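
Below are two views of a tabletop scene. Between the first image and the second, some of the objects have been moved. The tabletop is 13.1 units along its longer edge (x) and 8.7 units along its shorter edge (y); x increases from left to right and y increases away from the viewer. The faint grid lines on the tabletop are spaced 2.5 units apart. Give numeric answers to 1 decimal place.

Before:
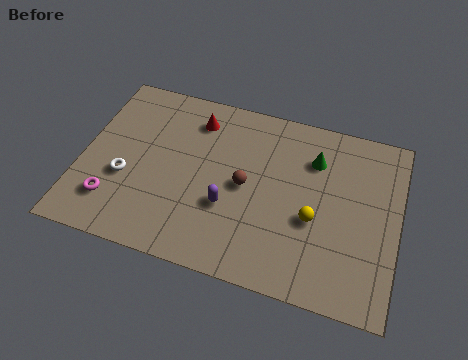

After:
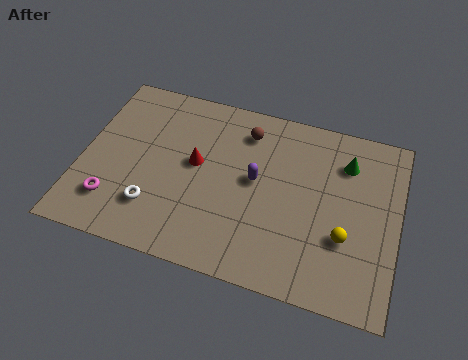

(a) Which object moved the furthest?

the brown sphere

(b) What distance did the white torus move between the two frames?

1.7

The white torus moved from about (1.9, 3.3) to (3.2, 2.2), a distance of √(1.3² + 1.1²) ≈ 1.7.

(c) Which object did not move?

the magenta torus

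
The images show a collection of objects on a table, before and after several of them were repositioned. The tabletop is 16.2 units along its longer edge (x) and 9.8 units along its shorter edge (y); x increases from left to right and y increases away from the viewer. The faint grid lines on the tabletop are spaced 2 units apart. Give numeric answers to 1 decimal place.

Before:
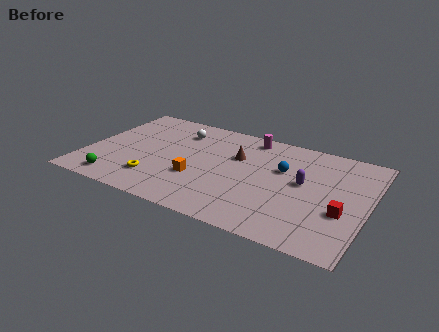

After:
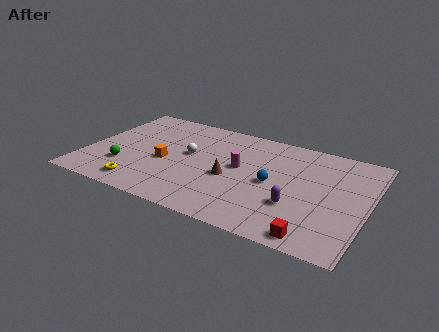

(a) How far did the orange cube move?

2.2

The orange cube was near (6.6, 3.4) before and (4.6, 4.2) after, so it travelled √(2.0² + 0.8²) ≈ 2.2 units.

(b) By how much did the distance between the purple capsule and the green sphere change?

-1.2

Before: roughly 11.1 units apart; after: 9.9. That's 1.2 units closer together.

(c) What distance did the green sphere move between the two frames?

1.5

The green sphere was near (2.2, 1.3) before and (2.4, 2.8) after, so it travelled √(0.2² + 1.5²) ≈ 1.5 units.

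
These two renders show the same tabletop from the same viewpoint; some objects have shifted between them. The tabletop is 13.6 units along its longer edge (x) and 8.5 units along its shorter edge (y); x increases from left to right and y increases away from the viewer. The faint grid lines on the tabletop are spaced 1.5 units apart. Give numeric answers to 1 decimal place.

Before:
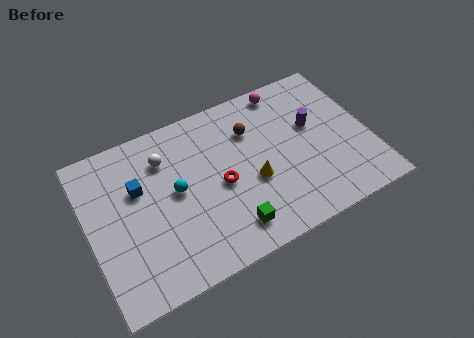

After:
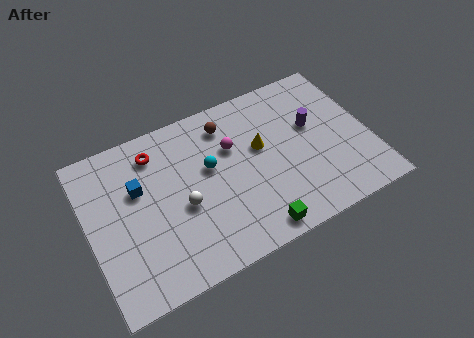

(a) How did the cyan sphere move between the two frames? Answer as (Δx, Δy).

(1.7, 0.5)

From the two frames, the cyan sphere sits at roughly (4.2, 4.5) before and (5.9, 5.0) after.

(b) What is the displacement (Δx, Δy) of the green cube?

(1.1, -0.6)

The green cube was at about (6.4, 1.5) and moved to about (7.5, 0.9).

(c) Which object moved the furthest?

the red torus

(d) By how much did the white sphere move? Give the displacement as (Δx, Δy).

(0.5, -2.8)

From the two frames, the white sphere sits at roughly (3.9, 6.4) before and (4.4, 3.6) after.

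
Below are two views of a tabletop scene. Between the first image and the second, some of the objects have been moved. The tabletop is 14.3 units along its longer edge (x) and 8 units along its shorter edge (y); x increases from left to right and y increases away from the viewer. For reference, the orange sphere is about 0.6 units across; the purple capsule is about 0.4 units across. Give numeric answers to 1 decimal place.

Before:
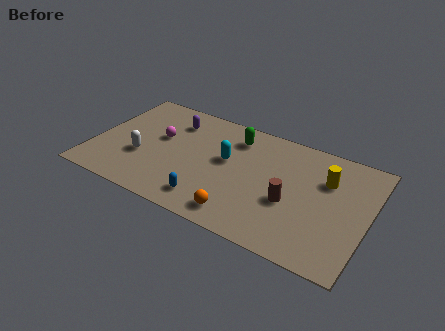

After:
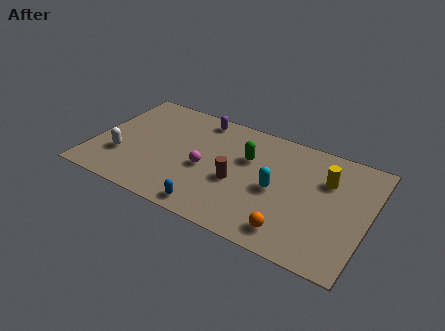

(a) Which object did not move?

the yellow cylinder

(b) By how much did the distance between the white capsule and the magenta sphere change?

+2.5

They were about 1.9 units apart before and 4.4 after — 2.5 units further apart.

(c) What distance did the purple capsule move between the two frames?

1.5

From (3.8, 6.2) to (5.1, 7.0), the purple capsule covered √(1.3² + 0.8²) ≈ 1.5 units.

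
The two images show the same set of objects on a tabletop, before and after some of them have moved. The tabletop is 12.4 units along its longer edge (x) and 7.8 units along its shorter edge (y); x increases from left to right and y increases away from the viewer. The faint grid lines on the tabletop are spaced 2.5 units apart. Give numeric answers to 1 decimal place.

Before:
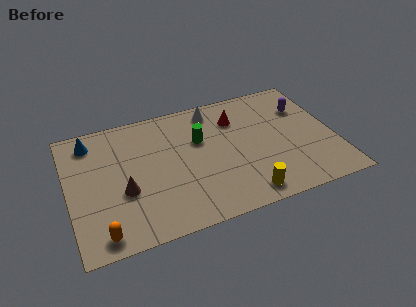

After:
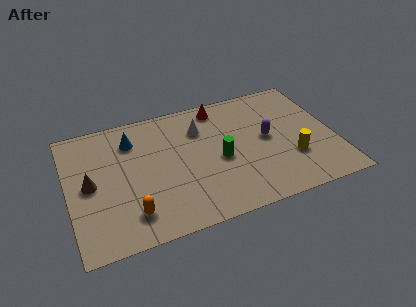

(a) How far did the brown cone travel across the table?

1.7

The brown cone moved from about (2.5, 3.0) to (1.0, 3.9), a distance of √(1.5² + 0.9²) ≈ 1.7.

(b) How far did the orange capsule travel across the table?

1.6

The orange capsule moved from about (1.3, 0.9) to (2.7, 1.6), a distance of √(1.4² + 0.7²) ≈ 1.6.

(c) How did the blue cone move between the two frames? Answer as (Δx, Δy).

(1.9, -0.5)

The blue cone started near (1.2, 6.5) and ended near (3.1, 6.0).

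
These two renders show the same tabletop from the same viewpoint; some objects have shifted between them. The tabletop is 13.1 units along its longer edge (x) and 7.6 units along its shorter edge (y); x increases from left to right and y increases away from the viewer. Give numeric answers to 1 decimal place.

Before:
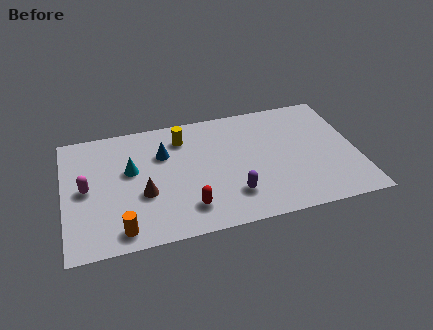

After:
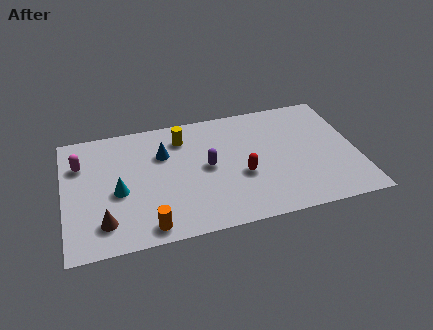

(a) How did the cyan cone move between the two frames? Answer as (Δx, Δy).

(-0.6, -1.2)

The cyan cone was at about (3.0, 4.5) and moved to about (2.4, 3.3).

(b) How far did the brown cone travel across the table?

2.2

The brown cone was near (3.5, 2.9) before and (1.7, 1.6) after, so it travelled √(1.8² + 1.3²) ≈ 2.2 units.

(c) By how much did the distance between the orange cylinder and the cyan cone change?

-0.9

The distance was about 3.6 in the first image and 2.7 in the second, so they moved 0.9 units closer together.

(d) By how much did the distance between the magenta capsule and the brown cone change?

+1.2

Before: roughly 2.7 units apart; after: 3.9. That's 1.2 units further apart.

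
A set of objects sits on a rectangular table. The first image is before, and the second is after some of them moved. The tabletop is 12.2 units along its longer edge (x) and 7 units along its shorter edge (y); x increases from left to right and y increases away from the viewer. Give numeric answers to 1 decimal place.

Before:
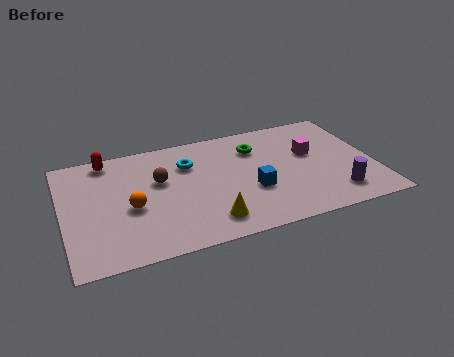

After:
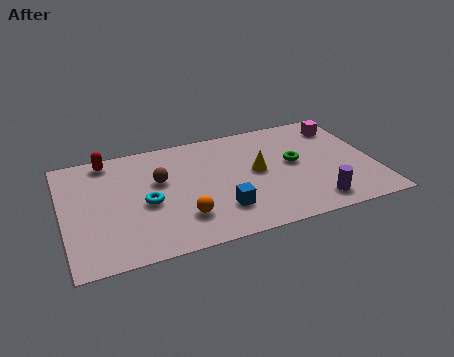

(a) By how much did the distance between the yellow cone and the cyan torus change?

+0.7

The distance was about 3.7 in the first image and 4.4 in the second, so they moved 0.7 units further apart.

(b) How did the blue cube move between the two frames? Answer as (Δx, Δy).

(-1.3, -0.8)

The blue cube started near (7.3, 2.6) and ended near (6.0, 1.8).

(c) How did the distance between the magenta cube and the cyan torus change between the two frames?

+3.5

They were about 4.9 units apart before and 8.4 after — 3.5 units further apart.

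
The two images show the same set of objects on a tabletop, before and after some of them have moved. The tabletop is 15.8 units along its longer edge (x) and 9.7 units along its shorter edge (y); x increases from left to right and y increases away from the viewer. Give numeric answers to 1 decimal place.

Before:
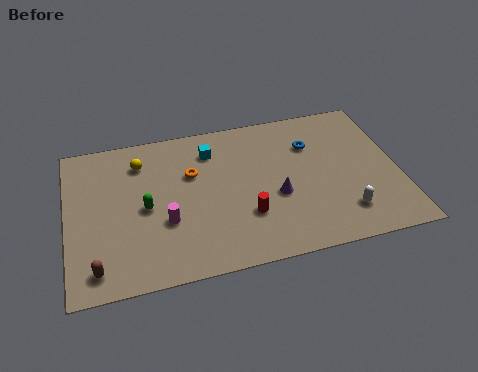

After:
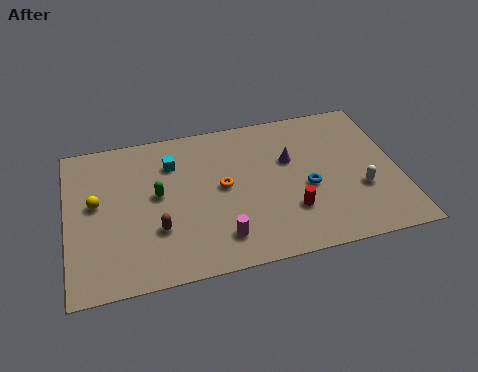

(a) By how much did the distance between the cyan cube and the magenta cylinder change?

+0.9

The distance was about 4.8 in the first image and 5.7 in the second, so they moved 0.9 units further apart.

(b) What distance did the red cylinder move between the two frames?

2.1

The red cylinder was near (8.4, 3.0) before and (10.5, 2.8) after, so it travelled √(2.1² + 0.2²) ≈ 2.1 units.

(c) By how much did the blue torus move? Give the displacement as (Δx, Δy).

(-0.4, -2.8)

The blue torus started near (11.8, 6.9) and ended near (11.4, 4.1).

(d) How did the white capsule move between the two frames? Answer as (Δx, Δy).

(0.9, 1.3)

The white capsule started near (13.0, 2.1) and ended near (13.9, 3.4).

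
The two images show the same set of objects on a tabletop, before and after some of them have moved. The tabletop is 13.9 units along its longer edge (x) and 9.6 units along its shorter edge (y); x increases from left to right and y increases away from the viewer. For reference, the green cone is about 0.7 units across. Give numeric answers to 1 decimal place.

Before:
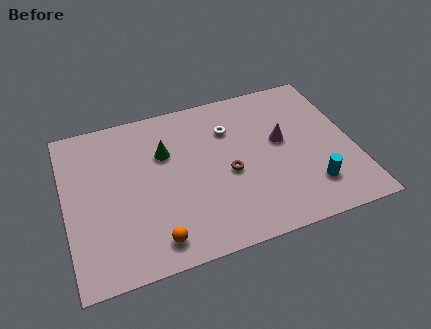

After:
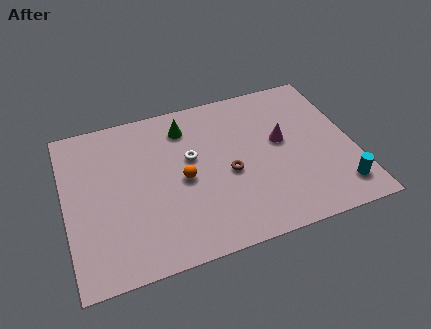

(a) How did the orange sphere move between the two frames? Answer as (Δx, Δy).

(1.6, 3.1)

From the two frames, the orange sphere sits at roughly (4.0, 1.4) before and (5.6, 4.5) after.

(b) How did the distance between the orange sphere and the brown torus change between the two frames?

-2.5

Before: roughly 4.7 units apart; after: 2.2. That's 2.5 units closer together.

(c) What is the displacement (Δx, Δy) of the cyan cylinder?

(1.3, -0.5)

The cyan cylinder was at about (11.6, 2.2) and moved to about (12.9, 1.7).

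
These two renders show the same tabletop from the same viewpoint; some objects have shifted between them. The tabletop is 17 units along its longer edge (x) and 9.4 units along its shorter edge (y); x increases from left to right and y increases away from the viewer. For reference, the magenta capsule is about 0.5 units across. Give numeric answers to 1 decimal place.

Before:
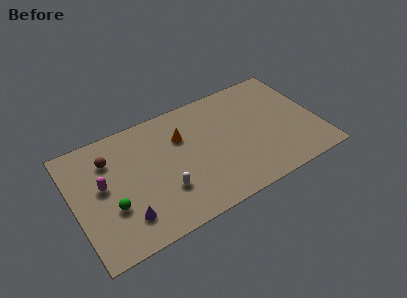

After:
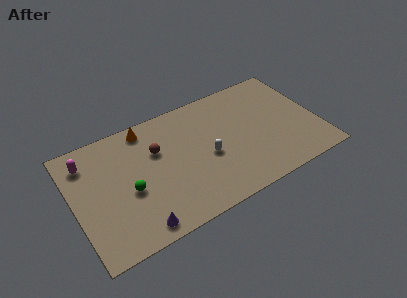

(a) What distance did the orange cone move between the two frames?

2.9

The orange cone moved from about (7.7, 6.5) to (5.4, 8.3), a distance of √(2.3² + 1.8²) ≈ 2.9.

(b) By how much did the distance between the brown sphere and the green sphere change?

-0.6

They were about 3.7 units apart before and 3.1 after — 0.6 units closer together.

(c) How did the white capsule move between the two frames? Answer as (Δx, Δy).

(3.2, 1.2)

The white capsule was at about (6.0, 2.9) and moved to about (9.2, 4.1).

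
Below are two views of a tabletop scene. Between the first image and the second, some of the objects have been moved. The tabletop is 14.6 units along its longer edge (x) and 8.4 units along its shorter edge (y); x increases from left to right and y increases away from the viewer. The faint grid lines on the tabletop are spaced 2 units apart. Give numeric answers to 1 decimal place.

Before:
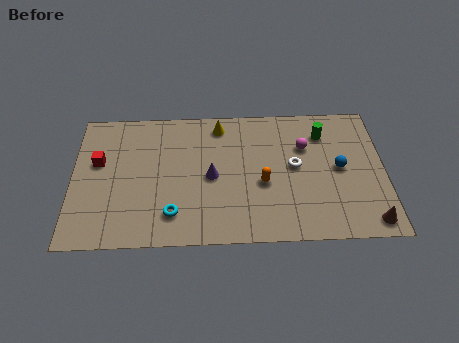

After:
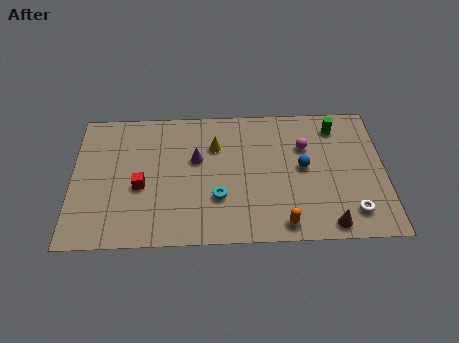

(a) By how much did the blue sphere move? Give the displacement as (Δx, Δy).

(-1.7, 0.1)

From the two frames, the blue sphere sits at roughly (12.5, 4.3) before and (10.8, 4.4) after.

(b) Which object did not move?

the magenta sphere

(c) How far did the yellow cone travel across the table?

1.3

The yellow cone was near (6.9, 7.2) before and (6.7, 5.9) after, so it travelled √(0.2² + 1.3²) ≈ 1.3 units.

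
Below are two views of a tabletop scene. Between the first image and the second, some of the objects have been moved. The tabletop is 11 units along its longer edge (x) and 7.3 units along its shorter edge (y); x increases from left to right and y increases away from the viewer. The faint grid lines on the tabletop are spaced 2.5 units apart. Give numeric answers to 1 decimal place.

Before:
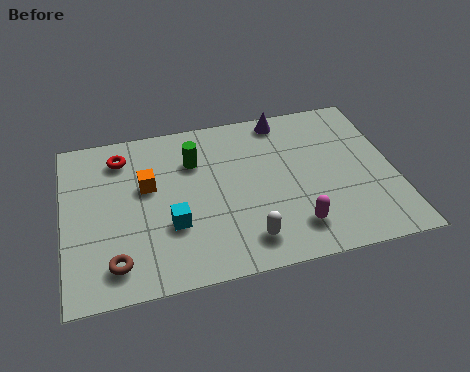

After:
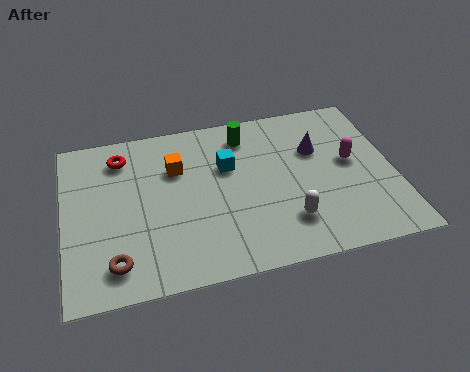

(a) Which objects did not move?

the brown torus and the red torus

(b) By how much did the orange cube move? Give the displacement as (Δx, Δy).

(1.0, 0.6)

From the two frames, the orange cube sits at roughly (2.8, 4.4) before and (3.8, 5.0) after.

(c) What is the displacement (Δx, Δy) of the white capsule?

(1.4, 0.5)

The white capsule was at about (5.9, 1.3) and moved to about (7.3, 1.8).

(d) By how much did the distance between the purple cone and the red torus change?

+1.1

They were about 5.5 units apart before and 6.6 after — 1.1 units further apart.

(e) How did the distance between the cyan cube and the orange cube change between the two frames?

-0.3

They were about 2.0 units apart before and 1.7 after — 0.3 units closer together.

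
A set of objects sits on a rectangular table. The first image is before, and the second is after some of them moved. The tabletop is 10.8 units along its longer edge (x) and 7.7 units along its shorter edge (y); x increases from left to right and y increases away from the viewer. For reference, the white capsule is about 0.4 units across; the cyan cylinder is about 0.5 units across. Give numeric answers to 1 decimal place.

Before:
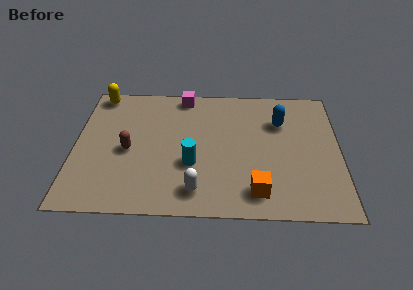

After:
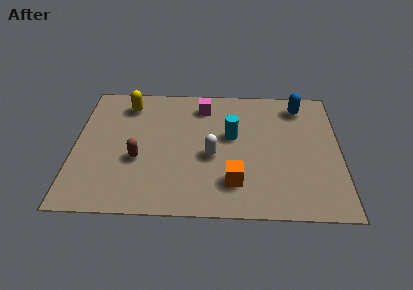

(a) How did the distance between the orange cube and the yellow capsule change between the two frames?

-2.3

They were about 8.6 units apart before and 6.3 after — 2.3 units closer together.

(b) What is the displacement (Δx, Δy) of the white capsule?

(0.6, 2.0)

The white capsule was at about (5.0, 1.3) and moved to about (5.6, 3.3).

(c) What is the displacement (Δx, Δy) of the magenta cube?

(0.8, -0.6)

The magenta cube started near (4.4, 6.9) and ended near (5.2, 6.3).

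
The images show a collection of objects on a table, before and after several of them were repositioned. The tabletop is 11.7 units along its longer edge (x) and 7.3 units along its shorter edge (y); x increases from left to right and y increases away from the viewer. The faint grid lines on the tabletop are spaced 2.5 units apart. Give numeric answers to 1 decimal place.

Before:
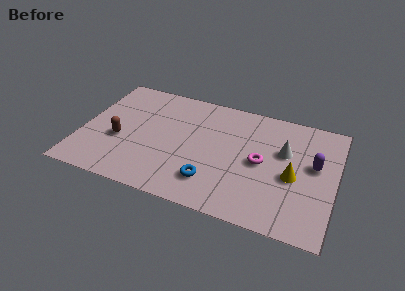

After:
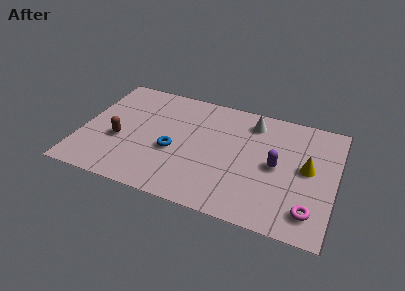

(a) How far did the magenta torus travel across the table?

3.3

From (8.3, 3.6) to (10.7, 1.4), the magenta torus covered √(2.4² + 2.2²) ≈ 3.3 units.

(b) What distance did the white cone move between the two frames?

2.1

The white cone was near (9.3, 4.6) before and (7.7, 6.0) after, so it travelled √(1.6² + 1.4²) ≈ 2.1 units.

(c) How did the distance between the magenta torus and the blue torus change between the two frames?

+3.8

Before: roughly 2.8 units apart; after: 6.6. That's 3.8 units further apart.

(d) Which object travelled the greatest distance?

the magenta torus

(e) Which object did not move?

the brown capsule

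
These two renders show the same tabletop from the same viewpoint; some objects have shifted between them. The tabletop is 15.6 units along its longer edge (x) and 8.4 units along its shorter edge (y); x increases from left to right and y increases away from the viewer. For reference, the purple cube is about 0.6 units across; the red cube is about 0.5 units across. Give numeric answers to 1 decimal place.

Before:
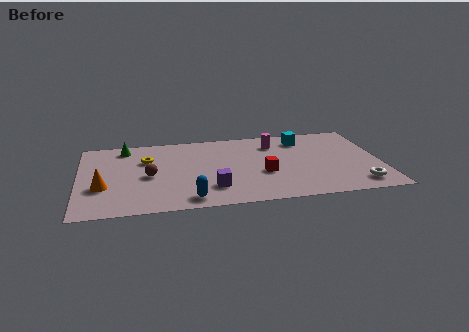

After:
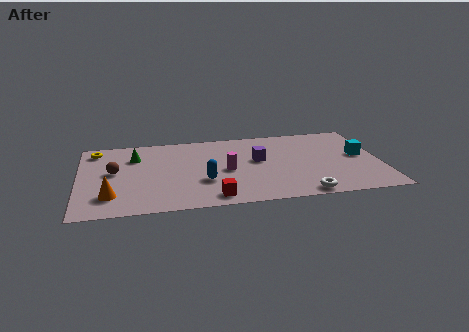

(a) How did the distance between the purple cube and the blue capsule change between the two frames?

+1.9

Before: roughly 1.6 units apart; after: 3.5. That's 1.9 units further apart.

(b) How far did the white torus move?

3.0

From (14.3, 1.4) to (11.4, 0.8), the white torus covered √(2.9² + 0.6²) ≈ 3.0 units.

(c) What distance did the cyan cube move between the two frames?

3.7

From (11.7, 6.8) to (14.6, 4.5), the cyan cube covered √(2.9² + 2.3²) ≈ 3.7 units.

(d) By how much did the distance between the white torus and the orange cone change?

-3.3

Before: roughly 13.2 units apart; after: 9.9. That's 3.3 units closer together.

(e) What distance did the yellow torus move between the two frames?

3.0

The yellow torus was near (3.5, 5.7) before and (0.9, 7.1) after, so it travelled √(2.6² + 1.4²) ≈ 3.0 units.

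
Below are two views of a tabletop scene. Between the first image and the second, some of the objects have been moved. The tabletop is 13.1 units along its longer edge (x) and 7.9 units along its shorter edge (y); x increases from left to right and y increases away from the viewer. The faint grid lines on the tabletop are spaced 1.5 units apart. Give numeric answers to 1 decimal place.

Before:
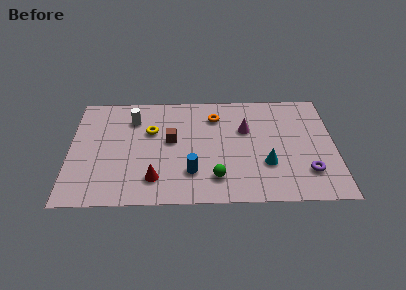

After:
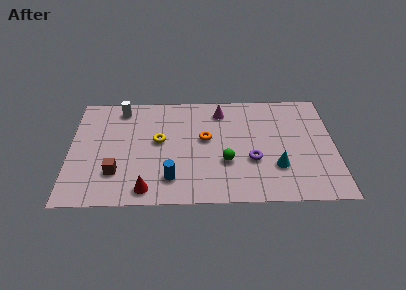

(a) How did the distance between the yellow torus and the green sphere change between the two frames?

-1.0

Before: roughly 4.7 units apart; after: 3.7. That's 1.0 units closer together.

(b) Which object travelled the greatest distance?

the brown cube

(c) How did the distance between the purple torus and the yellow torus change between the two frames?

-3.5

They were about 8.3 units apart before and 4.8 after — 3.5 units closer together.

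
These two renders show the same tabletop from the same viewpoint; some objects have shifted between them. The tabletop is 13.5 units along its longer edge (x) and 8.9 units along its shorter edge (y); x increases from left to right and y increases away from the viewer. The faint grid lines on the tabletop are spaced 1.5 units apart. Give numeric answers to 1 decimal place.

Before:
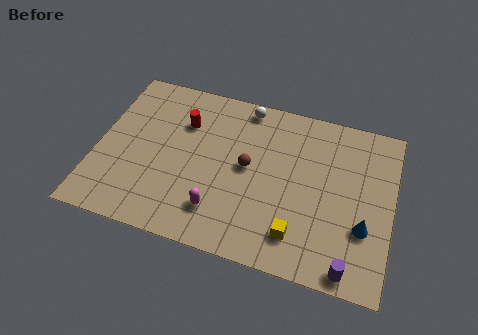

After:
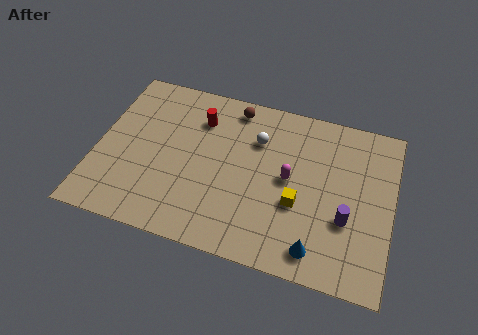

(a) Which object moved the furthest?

the magenta capsule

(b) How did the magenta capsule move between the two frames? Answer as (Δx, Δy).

(3.0, 2.6)

The magenta capsule was at about (5.8, 2.0) and moved to about (8.8, 4.6).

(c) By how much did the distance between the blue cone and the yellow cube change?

-0.8

They were about 3.1 units apart before and 2.3 after — 0.8 units closer together.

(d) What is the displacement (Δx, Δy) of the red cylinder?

(0.7, 0.4)

From the two frames, the red cylinder sits at roughly (3.8, 6.3) before and (4.5, 6.7) after.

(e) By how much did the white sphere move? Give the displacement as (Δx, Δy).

(0.7, -1.7)

From the two frames, the white sphere sits at roughly (6.5, 8.0) before and (7.2, 6.3) after.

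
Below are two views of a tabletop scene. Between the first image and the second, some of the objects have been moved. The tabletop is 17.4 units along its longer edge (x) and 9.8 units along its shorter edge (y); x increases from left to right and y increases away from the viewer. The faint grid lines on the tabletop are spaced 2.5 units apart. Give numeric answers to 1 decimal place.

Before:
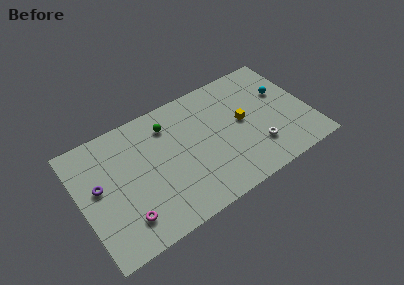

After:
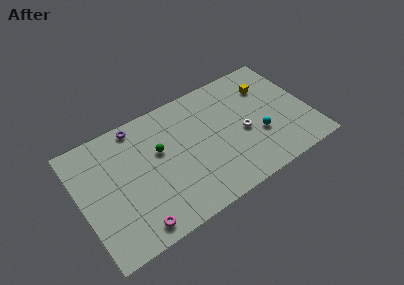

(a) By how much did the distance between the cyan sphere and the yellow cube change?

+0.5

Before: roughly 3.4 units apart; after: 3.9. That's 0.5 units further apart.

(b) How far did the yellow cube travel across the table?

3.0

From (12.4, 5.2) to (14.7, 7.2), the yellow cube covered √(2.3² + 2.0²) ≈ 3.0 units.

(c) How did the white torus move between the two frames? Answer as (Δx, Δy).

(-0.8, 1.7)

The white torus was at about (13.1, 2.6) and moved to about (12.3, 4.3).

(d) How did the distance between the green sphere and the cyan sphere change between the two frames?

-1.1

They were about 8.8 units apart before and 7.7 after — 1.1 units closer together.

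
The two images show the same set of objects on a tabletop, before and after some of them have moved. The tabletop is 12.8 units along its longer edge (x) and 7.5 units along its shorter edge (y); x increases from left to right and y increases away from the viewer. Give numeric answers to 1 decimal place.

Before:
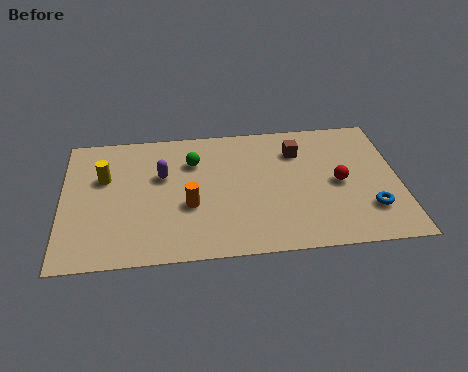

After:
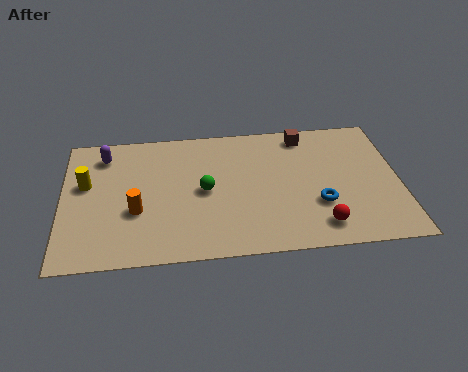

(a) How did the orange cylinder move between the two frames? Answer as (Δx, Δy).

(-2.0, -0.1)

The orange cylinder was at about (4.8, 2.9) and moved to about (2.8, 2.8).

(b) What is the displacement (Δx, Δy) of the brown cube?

(0.3, 0.9)

From the two frames, the brown cube sits at roughly (9.0, 5.6) before and (9.3, 6.5) after.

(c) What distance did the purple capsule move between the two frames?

2.6

The purple capsule was near (3.8, 4.7) before and (1.6, 6.1) after, so it travelled √(2.2² + 1.4²) ≈ 2.6 units.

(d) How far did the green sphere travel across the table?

1.7

The green sphere moved from about (5.0, 5.4) to (5.4, 3.7), a distance of √(0.4² + 1.7²) ≈ 1.7.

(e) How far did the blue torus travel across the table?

2.0

The blue torus moved from about (11.6, 2.0) to (9.7, 2.5), a distance of √(1.9² + 0.5²) ≈ 2.0.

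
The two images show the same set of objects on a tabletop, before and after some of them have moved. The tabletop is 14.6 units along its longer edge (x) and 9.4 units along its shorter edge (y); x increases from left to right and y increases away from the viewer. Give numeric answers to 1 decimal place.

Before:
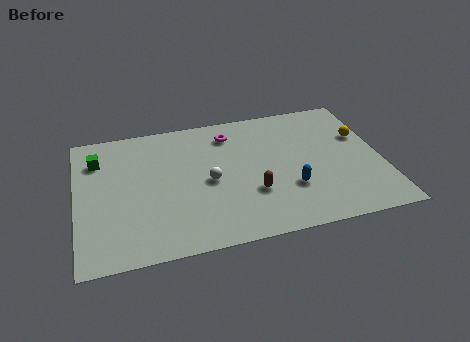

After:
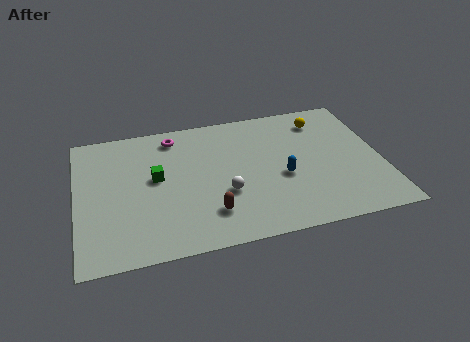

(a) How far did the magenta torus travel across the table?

2.7

From (7.5, 7.6) to (4.8, 8.0), the magenta torus covered √(2.7² + 0.4²) ≈ 2.7 units.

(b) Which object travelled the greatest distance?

the green cube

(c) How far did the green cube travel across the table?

3.3

From (1.1, 7.1) to (3.8, 5.2), the green cube covered √(2.7² + 1.9²) ≈ 3.3 units.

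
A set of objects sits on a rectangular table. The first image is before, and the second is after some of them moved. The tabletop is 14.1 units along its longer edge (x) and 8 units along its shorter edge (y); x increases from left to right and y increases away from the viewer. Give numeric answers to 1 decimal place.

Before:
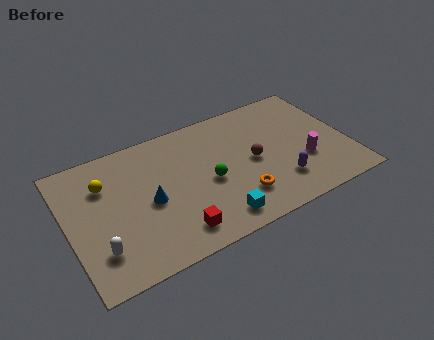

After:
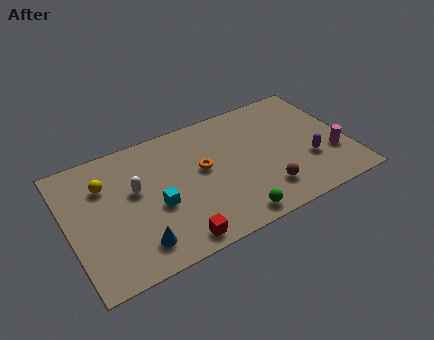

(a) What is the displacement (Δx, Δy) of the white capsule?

(2.1, 2.7)

From the two frames, the white capsule sits at roughly (1.3, 2.0) before and (3.4, 4.7) after.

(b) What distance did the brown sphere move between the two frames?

2.1

The brown sphere moved from about (9.3, 3.9) to (9.6, 1.8), a distance of √(0.3² + 2.1²) ≈ 2.1.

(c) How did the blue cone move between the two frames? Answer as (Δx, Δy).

(-0.9, -2.2)

From the two frames, the blue cone sits at roughly (4.0, 3.7) before and (3.1, 1.5) after.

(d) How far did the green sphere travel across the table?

2.8

The green sphere was near (7.0, 3.6) before and (7.8, 0.9) after, so it travelled √(0.8² + 2.7²) ≈ 2.8 units.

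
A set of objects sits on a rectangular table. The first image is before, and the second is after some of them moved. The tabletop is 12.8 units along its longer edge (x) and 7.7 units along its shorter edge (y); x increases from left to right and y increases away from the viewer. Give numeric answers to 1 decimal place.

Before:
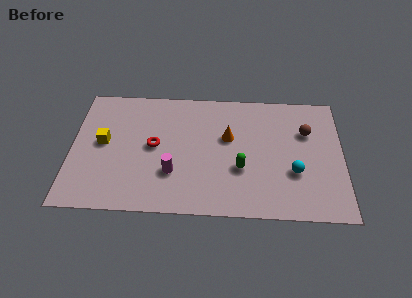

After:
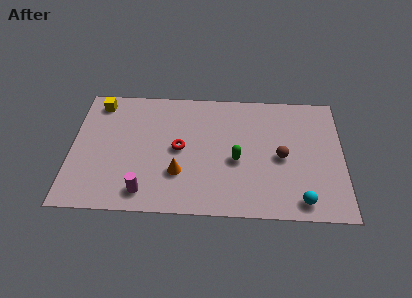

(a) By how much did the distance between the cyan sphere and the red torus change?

-0.3

Before: roughly 6.7 units apart; after: 6.4. That's 0.3 units closer together.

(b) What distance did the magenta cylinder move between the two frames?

1.8

The magenta cylinder moved from about (4.8, 2.4) to (3.5, 1.2), a distance of √(1.3² + 1.2²) ≈ 1.8.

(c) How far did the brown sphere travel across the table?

2.0

The brown sphere was near (11.1, 5.2) before and (9.9, 3.6) after, so it travelled √(1.2² + 1.6²) ≈ 2.0 units.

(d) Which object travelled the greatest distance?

the orange cone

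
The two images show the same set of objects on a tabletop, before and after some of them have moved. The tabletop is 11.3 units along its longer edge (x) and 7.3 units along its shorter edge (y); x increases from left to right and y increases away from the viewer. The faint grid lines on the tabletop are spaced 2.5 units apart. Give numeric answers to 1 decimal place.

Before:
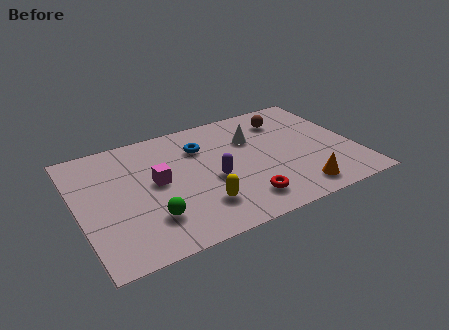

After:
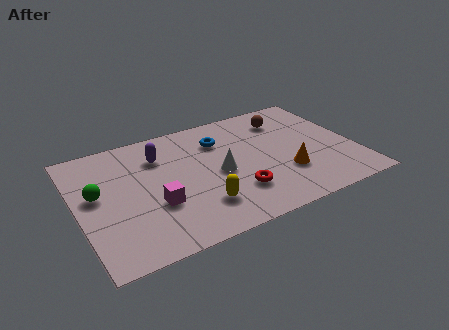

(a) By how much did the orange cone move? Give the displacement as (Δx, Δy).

(-0.3, 1.2)

From the two frames, the orange cone sits at roughly (8.6, 1.1) before and (8.3, 2.3) after.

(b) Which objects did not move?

the yellow capsule and the brown sphere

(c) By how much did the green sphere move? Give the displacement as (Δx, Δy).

(-1.9, 2.2)

The green sphere started near (2.7, 1.9) and ended near (0.8, 4.1).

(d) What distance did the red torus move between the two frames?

0.6

From (6.4, 1.4) to (6.2, 2.0), the red torus covered √(0.2² + 0.6²) ≈ 0.6 units.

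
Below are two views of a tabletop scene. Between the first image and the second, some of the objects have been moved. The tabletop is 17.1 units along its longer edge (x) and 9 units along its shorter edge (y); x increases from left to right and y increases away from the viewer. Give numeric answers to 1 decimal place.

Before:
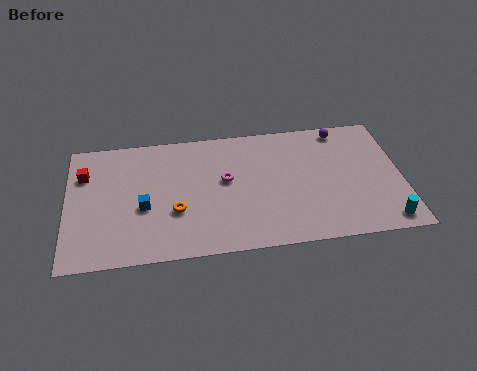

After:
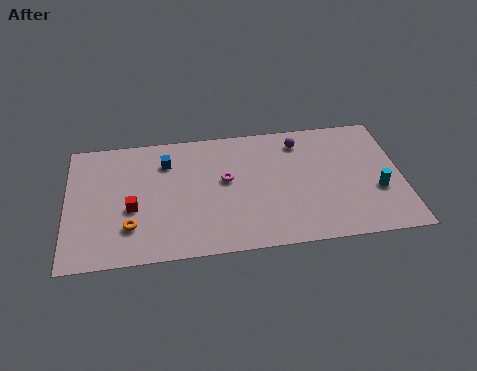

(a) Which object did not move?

the magenta torus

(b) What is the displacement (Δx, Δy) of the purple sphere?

(-2.2, -0.6)

The purple sphere was at about (14.2, 8.0) and moved to about (12.0, 7.4).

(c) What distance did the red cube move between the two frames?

3.6

The red cube was near (0.9, 6.4) before and (3.3, 3.7) after, so it travelled √(2.4² + 2.7²) ≈ 3.6 units.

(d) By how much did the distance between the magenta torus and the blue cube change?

-1.0

They were about 4.4 units apart before and 3.4 after — 1.0 units closer together.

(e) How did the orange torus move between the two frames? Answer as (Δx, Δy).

(-2.3, -0.8)

The orange torus started near (5.5, 3.2) and ended near (3.2, 2.4).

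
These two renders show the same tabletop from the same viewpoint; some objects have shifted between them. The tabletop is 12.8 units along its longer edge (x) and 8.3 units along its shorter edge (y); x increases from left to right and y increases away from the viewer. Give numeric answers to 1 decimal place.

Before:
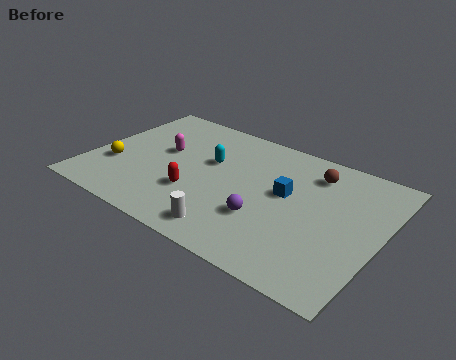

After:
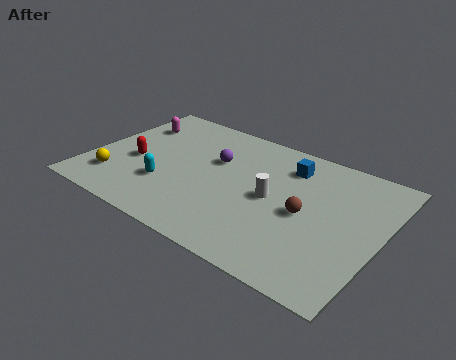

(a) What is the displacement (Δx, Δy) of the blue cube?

(-0.2, 1.8)

From the two frames, the blue cube sits at roughly (8.6, 4.7) before and (8.4, 6.5) after.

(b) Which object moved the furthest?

the purple sphere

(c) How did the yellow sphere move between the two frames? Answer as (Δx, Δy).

(0.2, -0.9)

The yellow sphere started near (1.2, 2.8) and ended near (1.4, 1.9).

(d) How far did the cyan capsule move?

2.9

The cyan capsule was near (5.1, 5.1) before and (3.6, 2.6) after, so it travelled √(1.5² + 2.5²) ≈ 2.9 units.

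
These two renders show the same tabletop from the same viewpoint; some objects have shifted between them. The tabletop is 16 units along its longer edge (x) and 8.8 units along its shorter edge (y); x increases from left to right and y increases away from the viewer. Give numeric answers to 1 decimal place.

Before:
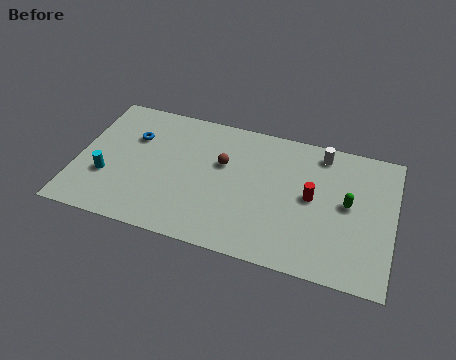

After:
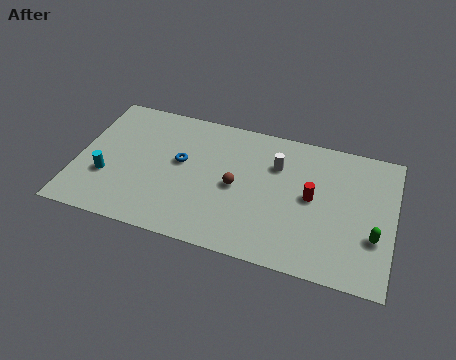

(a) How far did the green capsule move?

2.2

The green capsule was near (13.7, 4.7) before and (15.1, 3.0) after, so it travelled √(1.4² + 1.7²) ≈ 2.2 units.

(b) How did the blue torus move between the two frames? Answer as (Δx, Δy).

(2.5, -1.0)

From the two frames, the blue torus sits at roughly (2.7, 6.0) before and (5.2, 5.0) after.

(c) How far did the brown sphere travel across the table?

1.5

The brown sphere was near (7.3, 5.5) before and (8.1, 4.2) after, so it travelled √(0.8² + 1.3²) ≈ 1.5 units.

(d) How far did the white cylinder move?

2.6

The white cylinder was near (12.2, 7.6) before and (10.0, 6.2) after, so it travelled √(2.2² + 1.4²) ≈ 2.6 units.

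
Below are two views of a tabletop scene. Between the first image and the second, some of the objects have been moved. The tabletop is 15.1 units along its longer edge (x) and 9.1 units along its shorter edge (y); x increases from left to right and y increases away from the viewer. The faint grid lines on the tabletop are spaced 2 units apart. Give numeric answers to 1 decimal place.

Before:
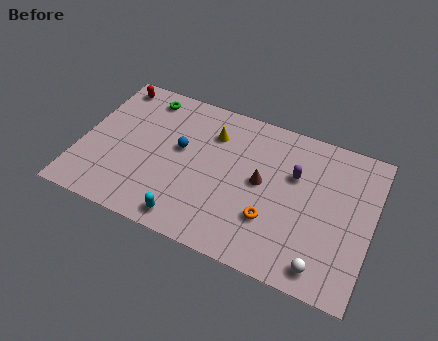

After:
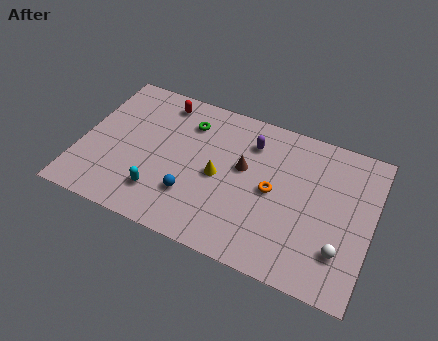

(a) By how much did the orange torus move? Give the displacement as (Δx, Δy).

(-0.1, 1.7)

The orange torus was at about (10.1, 2.8) and moved to about (10.0, 4.5).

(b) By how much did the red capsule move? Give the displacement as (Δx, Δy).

(2.7, -0.2)

The red capsule was at about (1.1, 8.0) and moved to about (3.8, 7.8).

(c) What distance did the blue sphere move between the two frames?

2.8

From (5.1, 5.2) to (6.0, 2.6), the blue sphere covered √(0.9² + 2.6²) ≈ 2.8 units.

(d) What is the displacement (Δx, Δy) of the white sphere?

(0.8, 1.2)

The white sphere started near (12.9, 1.2) and ended near (13.7, 2.4).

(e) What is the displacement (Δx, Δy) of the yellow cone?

(0.6, -2.5)

From the two frames, the yellow cone sits at roughly (6.6, 6.8) before and (7.2, 4.3) after.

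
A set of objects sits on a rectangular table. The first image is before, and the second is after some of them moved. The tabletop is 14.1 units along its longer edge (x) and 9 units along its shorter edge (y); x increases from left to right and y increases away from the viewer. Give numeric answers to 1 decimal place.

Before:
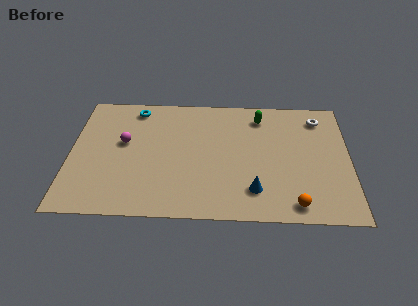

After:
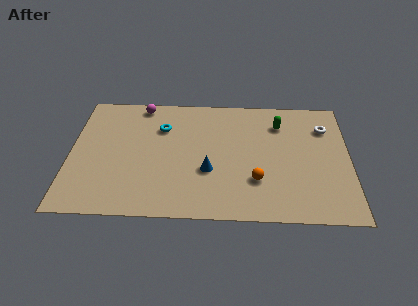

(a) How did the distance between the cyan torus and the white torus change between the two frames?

-1.1

They were about 9.4 units apart before and 8.3 after — 1.1 units closer together.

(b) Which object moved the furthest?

the magenta sphere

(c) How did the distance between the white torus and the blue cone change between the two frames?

+0.5

They were about 6.3 units apart before and 6.8 after — 0.5 units further apart.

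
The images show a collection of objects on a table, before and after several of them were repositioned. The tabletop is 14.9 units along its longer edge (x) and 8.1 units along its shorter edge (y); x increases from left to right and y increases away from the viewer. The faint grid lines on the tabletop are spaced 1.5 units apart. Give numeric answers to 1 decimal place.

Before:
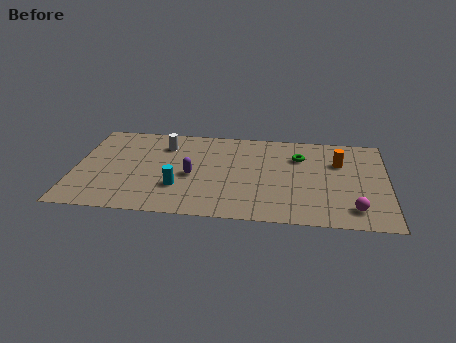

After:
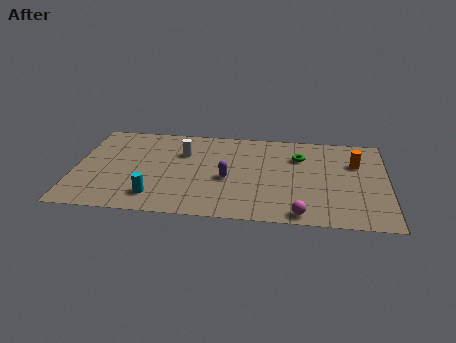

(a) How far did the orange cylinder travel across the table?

0.8

The orange cylinder moved from about (12.6, 5.5) to (13.4, 5.5), a distance of √(0.8² + 0.0²) ≈ 0.8.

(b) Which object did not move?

the green torus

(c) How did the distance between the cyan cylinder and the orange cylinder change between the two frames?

+2.1

The distance was about 8.2 in the first image and 10.3 in the second, so they moved 2.1 units further apart.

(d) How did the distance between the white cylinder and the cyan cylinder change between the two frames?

+0.4

The distance was about 3.8 in the first image and 4.2 in the second, so they moved 0.4 units further apart.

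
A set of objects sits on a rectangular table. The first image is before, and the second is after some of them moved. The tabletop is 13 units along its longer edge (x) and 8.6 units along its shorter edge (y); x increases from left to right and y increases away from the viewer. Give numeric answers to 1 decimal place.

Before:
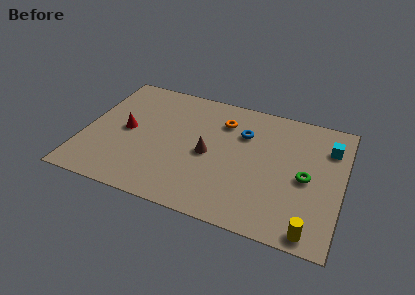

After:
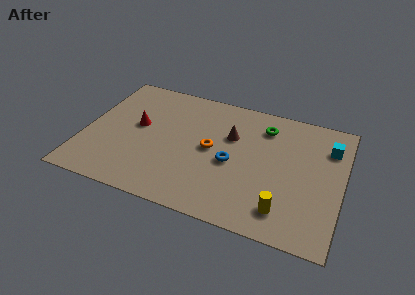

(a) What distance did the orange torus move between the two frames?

2.1

The orange torus moved from about (6.8, 6.5) to (6.4, 4.4), a distance of √(0.4² + 2.1²) ≈ 2.1.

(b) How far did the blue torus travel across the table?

2.2

From (7.9, 6.0) to (7.5, 3.8), the blue torus covered √(0.4² + 2.2²) ≈ 2.2 units.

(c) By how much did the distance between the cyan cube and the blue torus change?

+1.1

The distance was about 4.3 in the first image and 5.4 in the second, so they moved 1.1 units further apart.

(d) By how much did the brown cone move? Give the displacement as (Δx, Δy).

(1.0, 1.6)

The brown cone was at about (6.3, 4.0) and moved to about (7.3, 5.6).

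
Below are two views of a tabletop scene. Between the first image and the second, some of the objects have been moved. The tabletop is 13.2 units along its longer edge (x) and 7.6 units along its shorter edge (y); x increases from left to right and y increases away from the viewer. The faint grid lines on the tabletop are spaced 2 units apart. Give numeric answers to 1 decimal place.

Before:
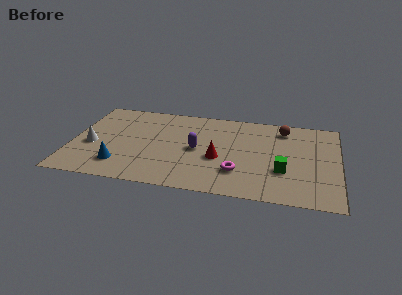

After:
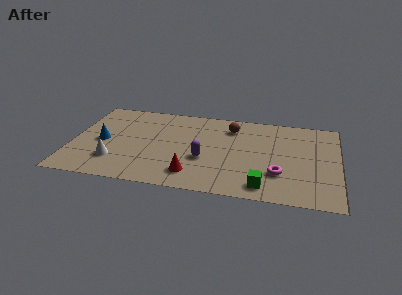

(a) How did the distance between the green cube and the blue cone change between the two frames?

+0.4

They were about 8.1 units apart before and 8.5 after — 0.4 units further apart.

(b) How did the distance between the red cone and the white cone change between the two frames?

-2.4

Before: roughly 6.3 units apart; after: 3.9. That's 2.4 units closer together.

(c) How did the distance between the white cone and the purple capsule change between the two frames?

-0.7

The distance was about 5.2 in the first image and 4.5 in the second, so they moved 0.7 units closer together.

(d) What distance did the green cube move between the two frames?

1.7

From (10.5, 2.6) to (9.6, 1.1), the green cube covered √(0.9² + 1.5²) ≈ 1.7 units.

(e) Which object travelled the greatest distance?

the brown sphere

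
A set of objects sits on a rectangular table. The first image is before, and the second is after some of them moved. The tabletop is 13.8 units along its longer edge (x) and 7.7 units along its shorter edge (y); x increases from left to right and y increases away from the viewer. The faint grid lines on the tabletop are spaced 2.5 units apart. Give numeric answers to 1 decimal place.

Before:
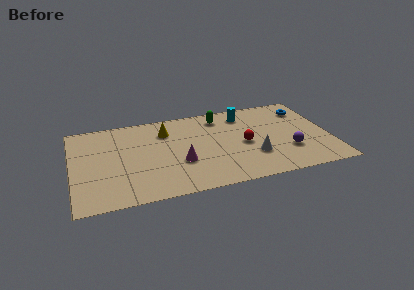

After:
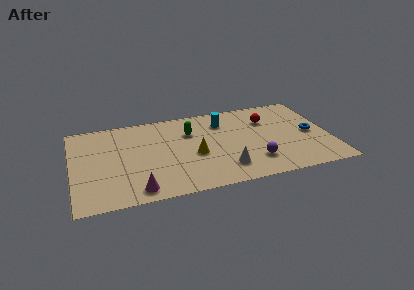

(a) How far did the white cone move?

1.7

The white cone was near (9.6, 2.4) before and (8.0, 1.7) after, so it travelled √(1.6² + 0.7²) ≈ 1.7 units.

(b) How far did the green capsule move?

2.0

From (8.1, 6.4) to (6.4, 5.4), the green capsule covered √(1.7² + 1.0²) ≈ 2.0 units.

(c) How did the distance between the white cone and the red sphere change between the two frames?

+3.3

They were about 1.3 units apart before and 4.6 after — 3.3 units further apart.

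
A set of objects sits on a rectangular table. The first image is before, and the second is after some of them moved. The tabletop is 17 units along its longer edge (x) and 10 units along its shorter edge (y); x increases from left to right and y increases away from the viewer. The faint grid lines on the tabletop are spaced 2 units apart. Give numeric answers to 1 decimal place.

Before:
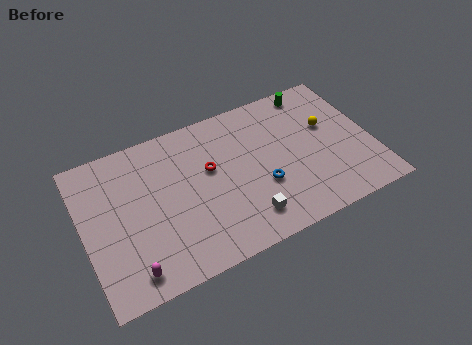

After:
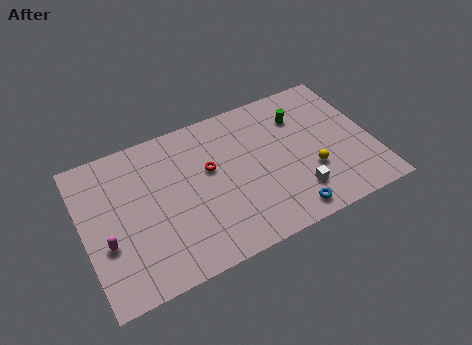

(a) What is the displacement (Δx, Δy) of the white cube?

(3.1, 0.4)

From the two frames, the white cube sits at roughly (9.1, 1.9) before and (12.2, 2.3) after.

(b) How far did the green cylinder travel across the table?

1.8

The green cylinder moved from about (14.1, 8.9) to (13.1, 7.4), a distance of √(1.0² + 1.5²) ≈ 1.8.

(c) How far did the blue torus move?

2.7

From (10.3, 3.6) to (11.5, 1.2), the blue torus covered √(1.2² + 2.4²) ≈ 2.7 units.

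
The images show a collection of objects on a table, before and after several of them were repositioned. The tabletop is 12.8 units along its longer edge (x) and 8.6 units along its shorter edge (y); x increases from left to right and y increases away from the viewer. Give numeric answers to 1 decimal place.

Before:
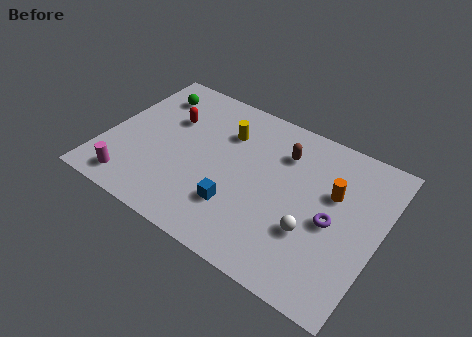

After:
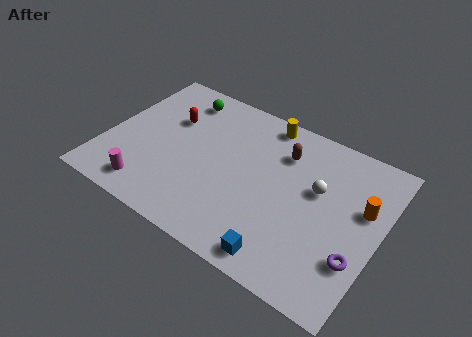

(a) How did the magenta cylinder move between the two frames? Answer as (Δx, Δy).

(0.8, 0.1)

From the two frames, the magenta cylinder sits at roughly (1.7, 1.2) before and (2.5, 1.3) after.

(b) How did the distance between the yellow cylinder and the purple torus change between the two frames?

+1.3

They were about 5.9 units apart before and 7.2 after — 1.3 units further apart.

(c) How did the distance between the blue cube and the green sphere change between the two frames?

+2.0

Before: roughly 6.6 units apart; after: 8.6. That's 2.0 units further apart.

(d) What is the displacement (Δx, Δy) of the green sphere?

(1.3, 0.4)

The green sphere started near (1.6, 6.8) and ended near (2.9, 7.2).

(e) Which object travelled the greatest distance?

the blue cube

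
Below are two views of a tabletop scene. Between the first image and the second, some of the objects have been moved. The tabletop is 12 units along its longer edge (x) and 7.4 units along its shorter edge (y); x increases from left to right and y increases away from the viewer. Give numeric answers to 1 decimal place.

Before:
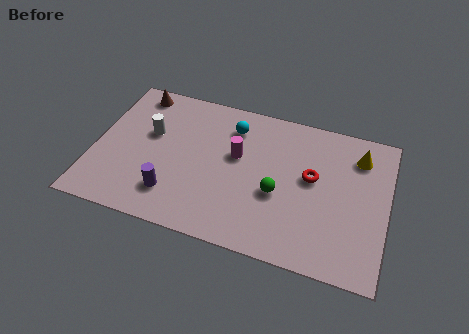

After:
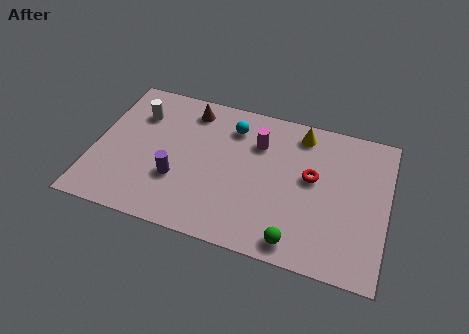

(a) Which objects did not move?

the cyan sphere and the red torus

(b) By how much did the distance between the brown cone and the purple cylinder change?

-1.5

They were about 5.2 units apart before and 3.7 after — 1.5 units closer together.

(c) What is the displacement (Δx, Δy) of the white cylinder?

(-0.6, 0.9)

From the two frames, the white cylinder sits at roughly (2.2, 4.5) before and (1.6, 5.4) after.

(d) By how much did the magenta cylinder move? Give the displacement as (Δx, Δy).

(0.8, 0.9)

The magenta cylinder was at about (5.8, 4.4) and moved to about (6.6, 5.3).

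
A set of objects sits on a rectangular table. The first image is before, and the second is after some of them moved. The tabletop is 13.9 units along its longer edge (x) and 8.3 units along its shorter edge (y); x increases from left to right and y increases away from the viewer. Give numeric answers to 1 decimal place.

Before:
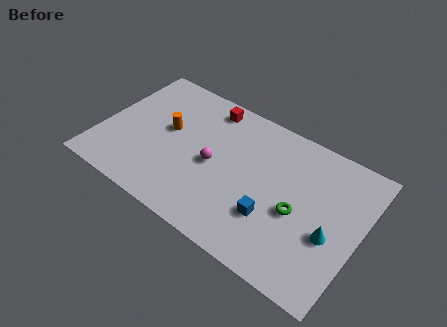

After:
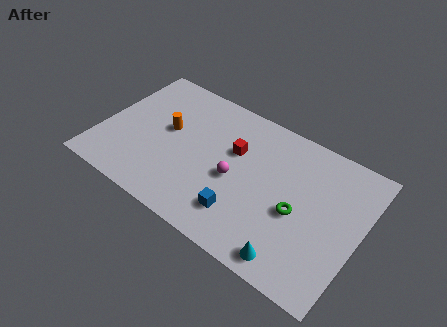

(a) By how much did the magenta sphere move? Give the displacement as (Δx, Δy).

(1.2, -0.2)

From the two frames, the magenta sphere sits at roughly (6.1, 3.9) before and (7.3, 3.7) after.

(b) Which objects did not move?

the orange cylinder and the green torus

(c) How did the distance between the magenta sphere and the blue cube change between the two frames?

-1.7

Before: roughly 3.6 units apart; after: 1.9. That's 1.7 units closer together.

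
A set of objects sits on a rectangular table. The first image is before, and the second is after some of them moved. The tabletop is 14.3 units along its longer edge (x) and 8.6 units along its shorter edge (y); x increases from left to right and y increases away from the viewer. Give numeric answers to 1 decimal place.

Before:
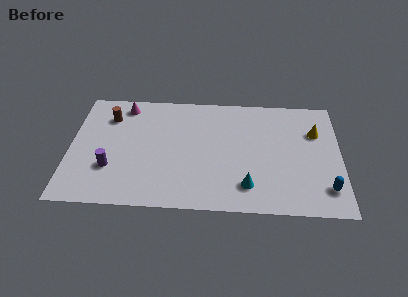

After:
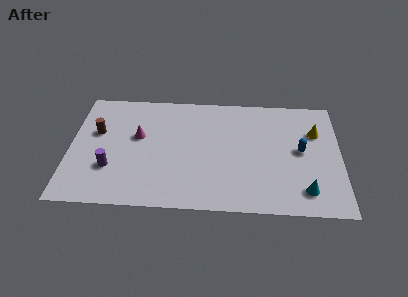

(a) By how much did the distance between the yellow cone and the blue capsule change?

-2.5

Before: roughly 4.1 units apart; after: 1.6. That's 2.5 units closer together.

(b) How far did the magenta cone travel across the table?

2.4

The magenta cone was near (2.8, 7.4) before and (3.6, 5.1) after, so it travelled √(0.8² + 2.3²) ≈ 2.4 units.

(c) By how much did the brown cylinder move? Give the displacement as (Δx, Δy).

(-0.6, -1.2)

From the two frames, the brown cylinder sits at roughly (2.0, 6.5) before and (1.4, 5.3) after.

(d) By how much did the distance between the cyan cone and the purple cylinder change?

+3.0

They were about 7.3 units apart before and 10.3 after — 3.0 units further apart.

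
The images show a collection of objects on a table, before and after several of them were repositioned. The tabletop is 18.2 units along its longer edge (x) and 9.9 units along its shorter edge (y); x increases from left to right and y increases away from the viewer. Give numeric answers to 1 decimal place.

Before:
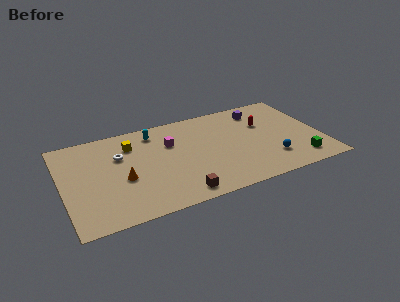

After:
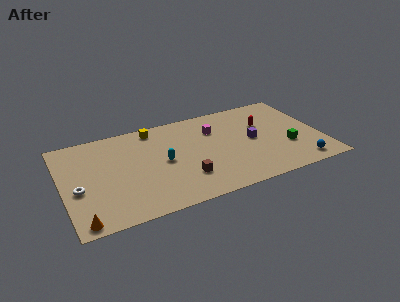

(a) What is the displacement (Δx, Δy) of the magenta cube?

(3.2, 0.4)

From the two frames, the magenta cube sits at roughly (7.7, 6.7) before and (10.9, 7.1) after.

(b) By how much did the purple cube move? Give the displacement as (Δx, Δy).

(-0.9, -3.1)

The purple cube started near (14.3, 8.1) and ended near (13.4, 5.0).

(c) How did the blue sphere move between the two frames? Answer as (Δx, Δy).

(1.9, -1.2)

The blue sphere started near (14.4, 2.5) and ended near (16.3, 1.3).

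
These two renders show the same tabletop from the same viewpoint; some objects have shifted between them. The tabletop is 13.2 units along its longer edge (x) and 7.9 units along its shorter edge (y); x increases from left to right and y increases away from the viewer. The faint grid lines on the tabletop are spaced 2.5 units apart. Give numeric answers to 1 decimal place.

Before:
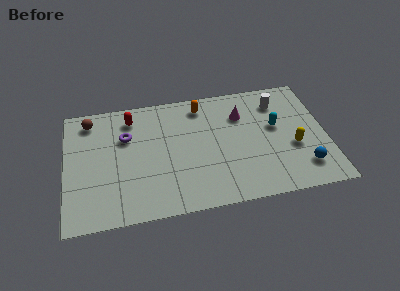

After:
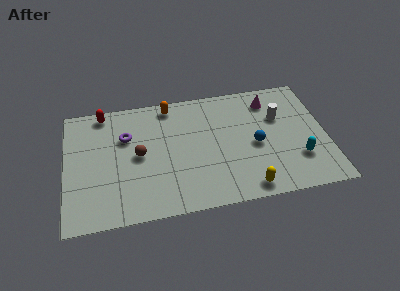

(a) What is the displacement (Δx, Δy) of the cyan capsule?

(1.0, -2.3)

The cyan capsule started near (10.7, 4.6) and ended near (11.7, 2.3).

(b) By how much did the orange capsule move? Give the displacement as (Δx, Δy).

(-1.6, 0.3)

The orange capsule started near (7.0, 6.7) and ended near (5.4, 7.0).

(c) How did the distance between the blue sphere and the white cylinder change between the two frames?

-2.5

The distance was about 4.6 in the first image and 2.1 in the second, so they moved 2.5 units closer together.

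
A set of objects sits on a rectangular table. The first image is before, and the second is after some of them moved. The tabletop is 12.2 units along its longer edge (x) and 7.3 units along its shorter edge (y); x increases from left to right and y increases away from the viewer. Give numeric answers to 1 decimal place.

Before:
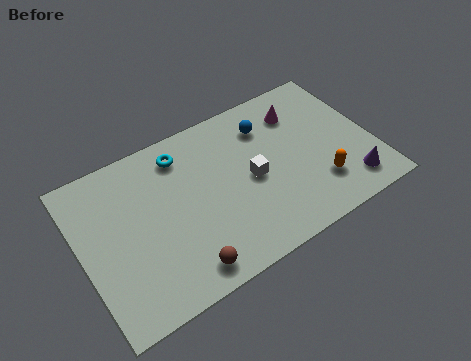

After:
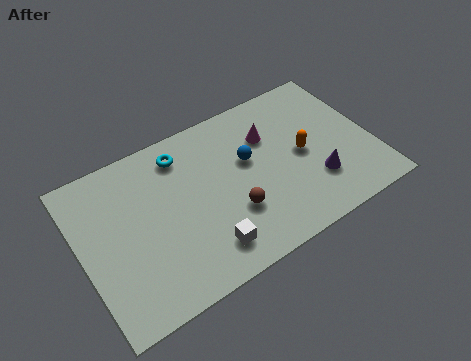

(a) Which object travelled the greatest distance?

the white cube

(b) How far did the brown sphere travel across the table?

2.7

The brown sphere was near (3.8, 1.0) before and (6.1, 2.4) after, so it travelled √(2.3² + 1.4²) ≈ 2.7 units.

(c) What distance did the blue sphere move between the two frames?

1.6

The blue sphere moved from about (8.1, 5.6) to (7.1, 4.4), a distance of √(1.0² + 1.2²) ≈ 1.6.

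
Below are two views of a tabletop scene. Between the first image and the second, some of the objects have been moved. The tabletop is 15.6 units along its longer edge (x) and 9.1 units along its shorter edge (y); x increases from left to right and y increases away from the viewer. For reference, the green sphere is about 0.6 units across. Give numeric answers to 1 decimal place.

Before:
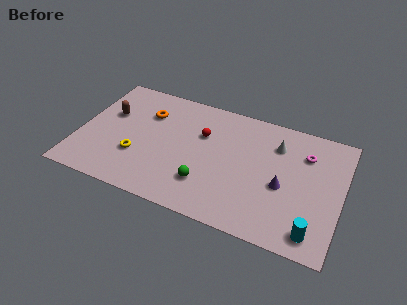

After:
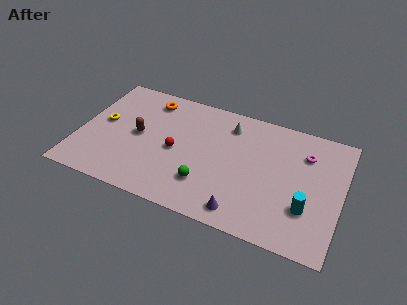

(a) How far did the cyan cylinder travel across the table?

1.6

From (14.2, 1.3) to (13.7, 2.8), the cyan cylinder covered √(0.5² + 1.5²) ≈ 1.6 units.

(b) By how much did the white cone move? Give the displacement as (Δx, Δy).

(-2.9, 0.5)

The white cone started near (11.6, 6.8) and ended near (8.7, 7.3).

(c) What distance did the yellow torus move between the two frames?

3.0

The yellow torus moved from about (3.6, 3.0) to (1.3, 4.9), a distance of √(2.3² + 1.9²) ≈ 3.0.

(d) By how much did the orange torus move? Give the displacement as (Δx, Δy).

(0.0, 1.1)

The orange torus started near (3.8, 6.5) and ended near (3.8, 7.6).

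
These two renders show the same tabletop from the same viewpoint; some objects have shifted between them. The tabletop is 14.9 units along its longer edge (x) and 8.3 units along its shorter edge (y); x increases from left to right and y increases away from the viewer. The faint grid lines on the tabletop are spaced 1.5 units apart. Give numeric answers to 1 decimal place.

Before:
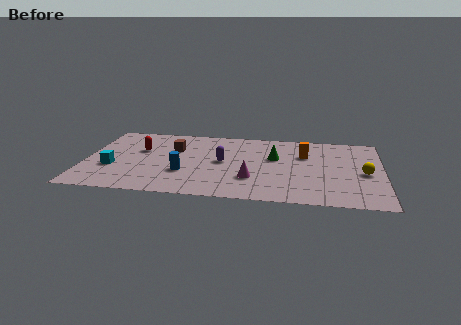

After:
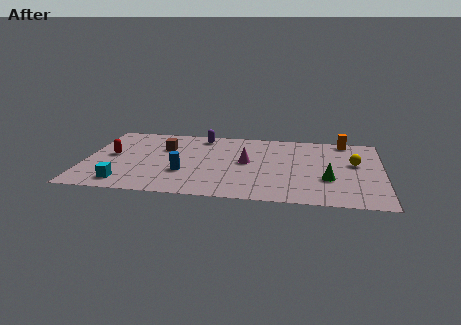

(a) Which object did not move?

the blue cylinder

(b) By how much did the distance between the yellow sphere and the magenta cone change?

-0.3

The distance was about 5.7 in the first image and 5.4 in the second, so they moved 0.3 units closer together.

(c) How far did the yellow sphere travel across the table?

1.2

The yellow sphere moved from about (14.0, 3.8) to (13.5, 4.9), a distance of √(0.5² + 1.1²) ≈ 1.2.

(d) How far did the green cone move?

3.5

From (9.5, 5.1) to (12.2, 2.9), the green cone covered √(2.7² + 2.2²) ≈ 3.5 units.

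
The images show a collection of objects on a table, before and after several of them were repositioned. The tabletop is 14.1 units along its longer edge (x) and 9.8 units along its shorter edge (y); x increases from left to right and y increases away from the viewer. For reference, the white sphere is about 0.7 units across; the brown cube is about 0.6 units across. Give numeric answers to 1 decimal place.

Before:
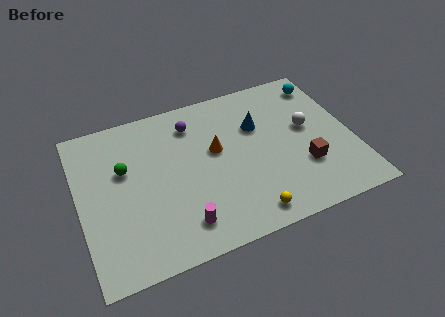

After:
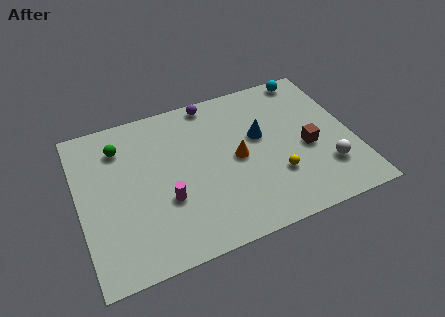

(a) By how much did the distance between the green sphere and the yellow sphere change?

+1.3

The distance was about 7.6 in the first image and 8.9 in the second, so they moved 1.3 units further apart.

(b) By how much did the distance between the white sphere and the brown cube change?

-0.7

Before: roughly 2.5 units apart; after: 1.8. That's 0.7 units closer together.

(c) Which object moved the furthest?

the white sphere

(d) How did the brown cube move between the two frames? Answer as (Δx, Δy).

(0.3, 1.1)

From the two frames, the brown cube sits at roughly (11.4, 3.1) before and (11.7, 4.2) after.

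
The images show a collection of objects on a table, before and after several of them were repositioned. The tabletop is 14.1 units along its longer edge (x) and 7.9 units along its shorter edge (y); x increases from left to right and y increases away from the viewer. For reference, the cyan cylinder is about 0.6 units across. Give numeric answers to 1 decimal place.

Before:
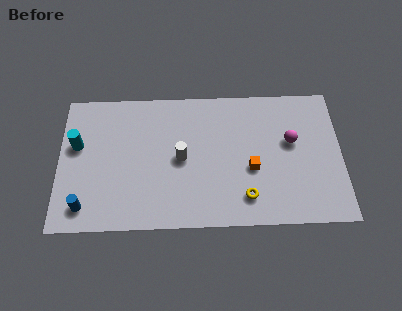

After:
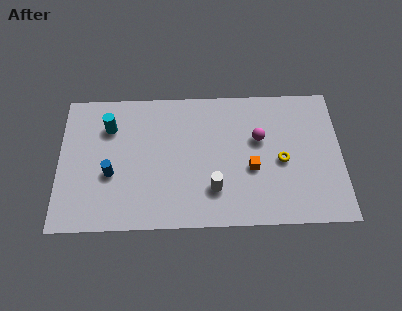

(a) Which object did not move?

the orange cube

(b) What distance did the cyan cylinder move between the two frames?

1.9

The cyan cylinder moved from about (0.9, 4.8) to (2.5, 5.8), a distance of √(1.6² + 1.0²) ≈ 1.9.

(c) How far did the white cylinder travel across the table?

2.4

From (6.1, 3.9) to (7.7, 2.1), the white cylinder covered √(1.6² + 1.8²) ≈ 2.4 units.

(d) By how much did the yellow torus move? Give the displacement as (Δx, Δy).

(1.8, 2.0)

From the two frames, the yellow torus sits at roughly (9.3, 1.6) before and (11.1, 3.6) after.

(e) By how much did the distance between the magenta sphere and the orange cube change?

-0.8

They were about 2.5 units apart before and 1.7 after — 0.8 units closer together.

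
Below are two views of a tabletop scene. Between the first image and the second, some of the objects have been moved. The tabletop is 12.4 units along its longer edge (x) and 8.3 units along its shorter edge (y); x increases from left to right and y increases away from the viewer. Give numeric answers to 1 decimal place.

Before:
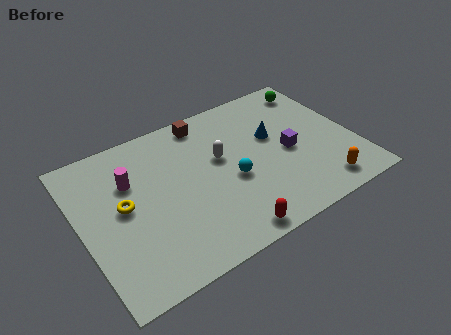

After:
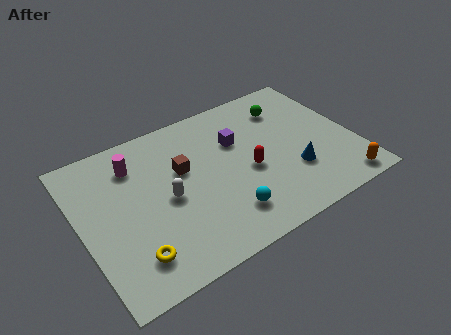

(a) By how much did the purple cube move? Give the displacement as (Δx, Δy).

(-2.1, 1.7)

From the two frames, the purple cube sits at roughly (9.4, 3.8) before and (7.3, 5.5) after.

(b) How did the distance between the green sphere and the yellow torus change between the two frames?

-0.6

The distance was about 9.8 in the first image and 9.2 in the second, so they moved 0.6 units closer together.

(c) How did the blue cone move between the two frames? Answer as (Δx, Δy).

(0.5, -2.4)

From the two frames, the blue cone sits at roughly (8.9, 5.0) before and (9.4, 2.6) after.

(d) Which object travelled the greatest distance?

the red capsule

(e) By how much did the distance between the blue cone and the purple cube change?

+2.3

They were about 1.3 units apart before and 3.6 after — 2.3 units further apart.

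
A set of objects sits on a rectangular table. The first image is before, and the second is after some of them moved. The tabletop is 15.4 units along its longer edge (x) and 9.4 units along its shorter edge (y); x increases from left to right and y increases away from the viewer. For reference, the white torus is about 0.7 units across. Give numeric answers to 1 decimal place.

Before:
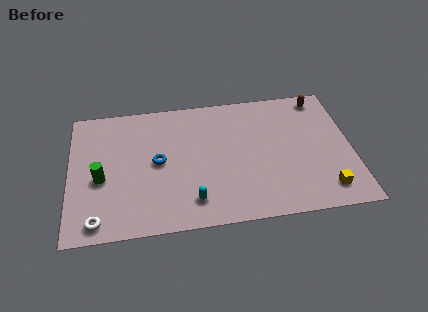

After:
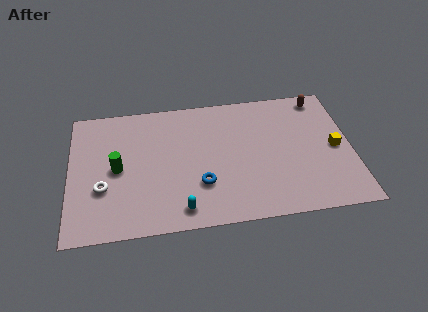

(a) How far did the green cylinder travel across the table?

1.1

The green cylinder moved from about (1.7, 4.0) to (2.6, 4.6), a distance of √(0.9² + 0.6²) ≈ 1.1.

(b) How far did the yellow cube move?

3.0

The yellow cube was near (13.8, 1.6) before and (14.5, 4.5) after, so it travelled √(0.7² + 2.9²) ≈ 3.0 units.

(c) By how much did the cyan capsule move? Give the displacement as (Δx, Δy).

(-0.6, -0.5)

The cyan capsule was at about (6.6, 1.8) and moved to about (6.0, 1.3).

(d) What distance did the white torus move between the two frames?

2.2

From (1.5, 1.1) to (1.8, 3.3), the white torus covered √(0.3² + 2.2²) ≈ 2.2 units.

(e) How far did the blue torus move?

3.0

From (4.8, 4.8) to (7.1, 2.9), the blue torus covered √(2.3² + 1.9²) ≈ 3.0 units.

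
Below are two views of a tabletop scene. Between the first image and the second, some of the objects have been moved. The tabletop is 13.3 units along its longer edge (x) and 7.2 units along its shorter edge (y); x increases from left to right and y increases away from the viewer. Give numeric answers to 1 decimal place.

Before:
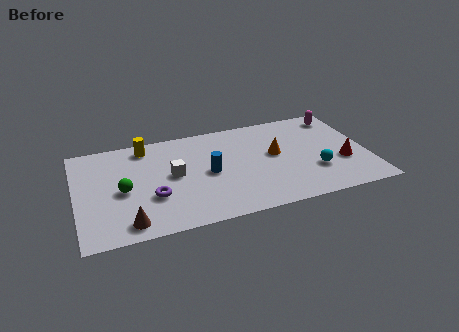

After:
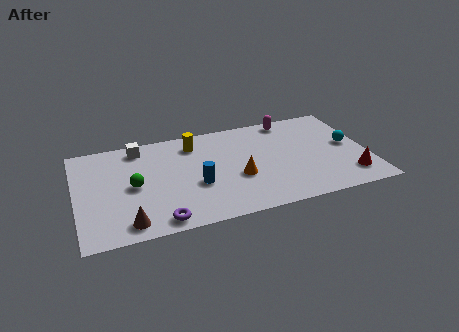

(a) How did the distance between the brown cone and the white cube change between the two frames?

+1.7

The distance was about 3.6 in the first image and 5.3 in the second, so they moved 1.7 units further apart.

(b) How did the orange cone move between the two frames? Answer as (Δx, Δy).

(-1.8, -1.2)

The orange cone started near (9.1, 4.0) and ended near (7.3, 2.8).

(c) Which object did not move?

the brown cone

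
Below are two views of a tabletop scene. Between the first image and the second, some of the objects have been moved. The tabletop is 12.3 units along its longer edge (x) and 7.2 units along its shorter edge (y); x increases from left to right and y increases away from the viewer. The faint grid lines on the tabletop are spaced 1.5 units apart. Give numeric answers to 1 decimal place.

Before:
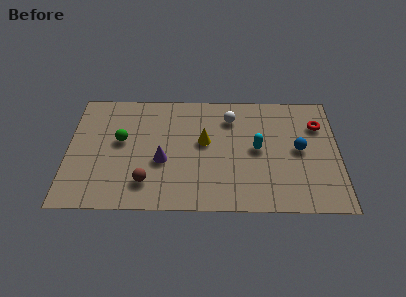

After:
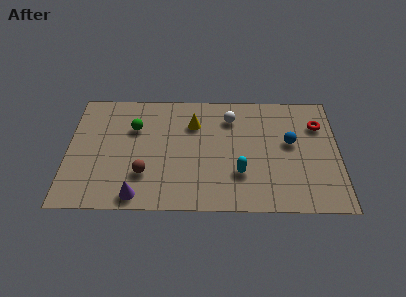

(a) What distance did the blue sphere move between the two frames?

0.6

The blue sphere was near (10.5, 3.7) before and (10.1, 4.1) after, so it travelled √(0.4² + 0.4²) ≈ 0.6 units.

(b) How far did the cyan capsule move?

1.7

The cyan capsule moved from about (8.6, 3.7) to (7.8, 2.2), a distance of √(0.8² + 1.5²) ≈ 1.7.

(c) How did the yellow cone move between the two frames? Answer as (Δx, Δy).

(-0.5, 1.1)

The yellow cone was at about (6.2, 4.1) and moved to about (5.7, 5.2).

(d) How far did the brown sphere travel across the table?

0.5

The brown sphere was near (3.6, 1.6) before and (3.5, 2.1) after, so it travelled √(0.1² + 0.5²) ≈ 0.5 units.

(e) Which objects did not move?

the white sphere and the red torus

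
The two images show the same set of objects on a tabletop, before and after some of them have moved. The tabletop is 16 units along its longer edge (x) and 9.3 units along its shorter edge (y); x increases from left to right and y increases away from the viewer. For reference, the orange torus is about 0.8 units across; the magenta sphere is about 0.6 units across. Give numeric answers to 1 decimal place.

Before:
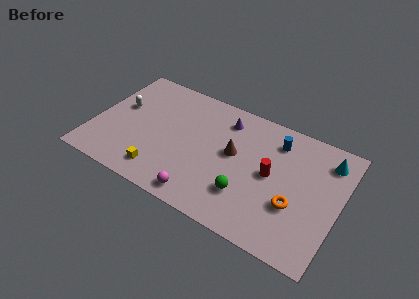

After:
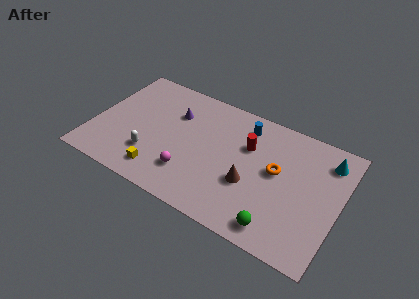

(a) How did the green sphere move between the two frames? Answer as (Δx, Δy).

(2.2, -1.3)

From the two frames, the green sphere sits at roughly (10.3, 2.6) before and (12.5, 1.3) after.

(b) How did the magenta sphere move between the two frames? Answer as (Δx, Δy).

(-1.0, 1.3)

From the two frames, the magenta sphere sits at roughly (7.6, 1.1) before and (6.6, 2.4) after.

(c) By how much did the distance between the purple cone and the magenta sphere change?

-2.0

The distance was about 6.4 in the first image and 4.4 in the second, so they moved 2.0 units closer together.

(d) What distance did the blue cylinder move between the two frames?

2.1

From (11.6, 7.4) to (9.5, 7.6), the blue cylinder covered √(2.1² + 0.2²) ≈ 2.1 units.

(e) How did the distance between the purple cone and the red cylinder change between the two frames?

+0.6

The distance was about 4.3 in the first image and 4.9 in the second, so they moved 0.6 units further apart.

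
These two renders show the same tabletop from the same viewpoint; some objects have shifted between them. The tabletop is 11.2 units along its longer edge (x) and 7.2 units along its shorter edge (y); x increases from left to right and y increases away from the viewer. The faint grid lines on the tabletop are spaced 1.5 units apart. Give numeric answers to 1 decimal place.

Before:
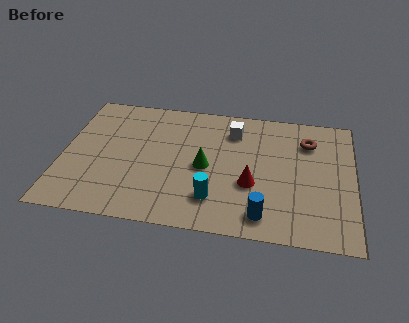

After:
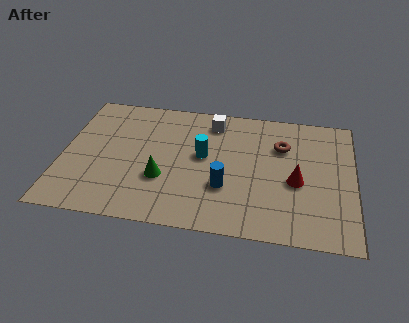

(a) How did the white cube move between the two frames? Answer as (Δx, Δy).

(-0.8, 0.4)

The white cube was at about (6.5, 5.6) and moved to about (5.7, 6.0).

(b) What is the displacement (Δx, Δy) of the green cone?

(-1.6, -0.9)

The green cone was at about (5.5, 3.4) and moved to about (3.9, 2.5).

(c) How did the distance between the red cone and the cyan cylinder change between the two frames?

+2.0

They were about 1.7 units apart before and 3.7 after — 2.0 units further apart.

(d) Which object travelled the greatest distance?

the cyan cylinder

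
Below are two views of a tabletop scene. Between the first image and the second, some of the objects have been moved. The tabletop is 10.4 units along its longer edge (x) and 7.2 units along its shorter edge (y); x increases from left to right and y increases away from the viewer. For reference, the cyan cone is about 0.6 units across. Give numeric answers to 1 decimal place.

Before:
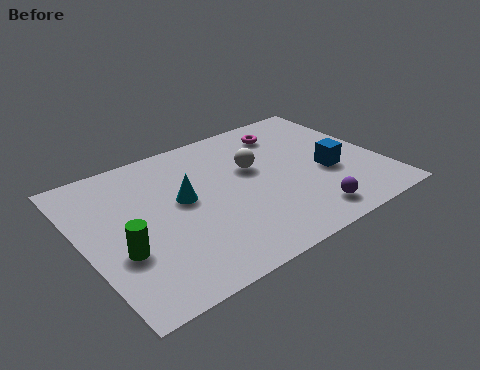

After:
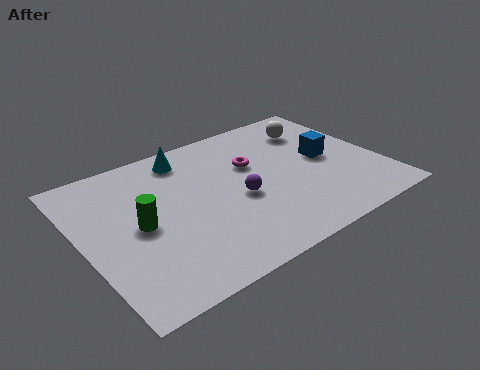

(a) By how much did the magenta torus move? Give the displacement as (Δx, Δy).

(-1.5, -1.2)

From the two frames, the magenta torus sits at roughly (7.6, 5.8) before and (6.1, 4.6) after.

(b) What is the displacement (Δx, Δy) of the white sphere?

(2.5, 1.1)

The white sphere was at about (6.1, 4.4) and moved to about (8.6, 5.5).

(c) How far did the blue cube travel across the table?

0.8

From (8.5, 2.9) to (8.6, 3.7), the blue cube covered √(0.1² + 0.8²) ≈ 0.8 units.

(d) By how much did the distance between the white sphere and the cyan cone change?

+2.0

Before: roughly 2.6 units apart; after: 4.6. That's 2.0 units further apart.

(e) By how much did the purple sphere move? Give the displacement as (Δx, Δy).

(-2.0, 2.0)

The purple sphere started near (7.3, 1.1) and ended near (5.3, 3.1).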